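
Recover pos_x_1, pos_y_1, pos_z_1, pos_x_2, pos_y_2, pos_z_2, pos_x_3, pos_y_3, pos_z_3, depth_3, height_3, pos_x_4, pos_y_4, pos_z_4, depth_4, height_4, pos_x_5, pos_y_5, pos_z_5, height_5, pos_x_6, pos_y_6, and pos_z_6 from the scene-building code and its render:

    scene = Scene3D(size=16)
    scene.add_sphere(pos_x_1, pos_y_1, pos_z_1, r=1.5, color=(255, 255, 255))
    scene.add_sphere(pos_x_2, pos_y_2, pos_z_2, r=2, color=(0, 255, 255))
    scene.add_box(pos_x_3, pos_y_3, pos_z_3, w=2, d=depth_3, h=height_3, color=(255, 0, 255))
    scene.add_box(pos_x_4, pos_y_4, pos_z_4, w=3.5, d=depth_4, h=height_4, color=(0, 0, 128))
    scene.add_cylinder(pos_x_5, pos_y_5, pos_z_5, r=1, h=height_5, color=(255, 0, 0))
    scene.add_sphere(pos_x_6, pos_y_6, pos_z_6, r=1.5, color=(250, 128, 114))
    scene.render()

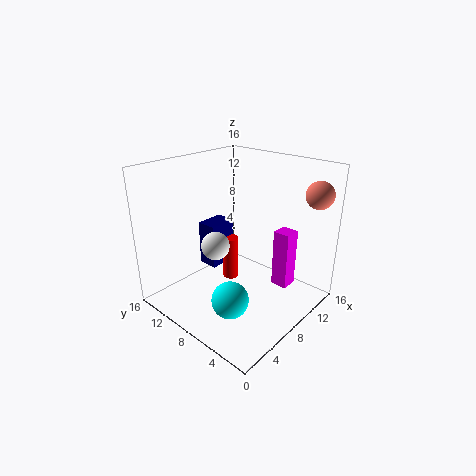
pos_x_1 = 5
pos_y_1 = 8.5
pos_z_1 = 8
pos_x_2 = 4.5
pos_y_2 = 6
pos_z_2 = 2.5
pos_x_3 = 12
pos_y_3 = 4
pos_z_3 = 1
depth_3 = 2
height_3 = 7
pos_x_4 = 8
pos_y_4 = 12
pos_z_4 = 2.5
depth_4 = 2.5
height_4 = 5.5
pos_x_5 = 10.5
pos_y_5 = 11.5
pos_z_5 = 0.5
height_5 = 5.5
pos_x_6 = 13.5
pos_y_6 = 1.5
pos_z_6 = 13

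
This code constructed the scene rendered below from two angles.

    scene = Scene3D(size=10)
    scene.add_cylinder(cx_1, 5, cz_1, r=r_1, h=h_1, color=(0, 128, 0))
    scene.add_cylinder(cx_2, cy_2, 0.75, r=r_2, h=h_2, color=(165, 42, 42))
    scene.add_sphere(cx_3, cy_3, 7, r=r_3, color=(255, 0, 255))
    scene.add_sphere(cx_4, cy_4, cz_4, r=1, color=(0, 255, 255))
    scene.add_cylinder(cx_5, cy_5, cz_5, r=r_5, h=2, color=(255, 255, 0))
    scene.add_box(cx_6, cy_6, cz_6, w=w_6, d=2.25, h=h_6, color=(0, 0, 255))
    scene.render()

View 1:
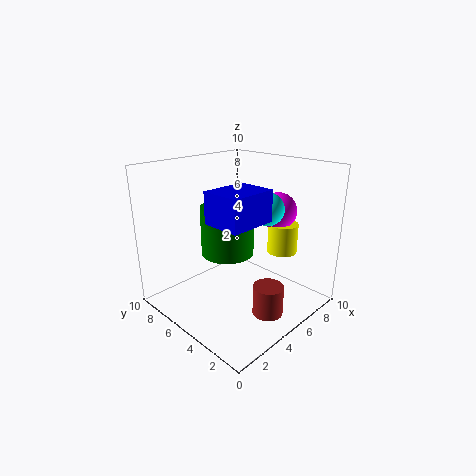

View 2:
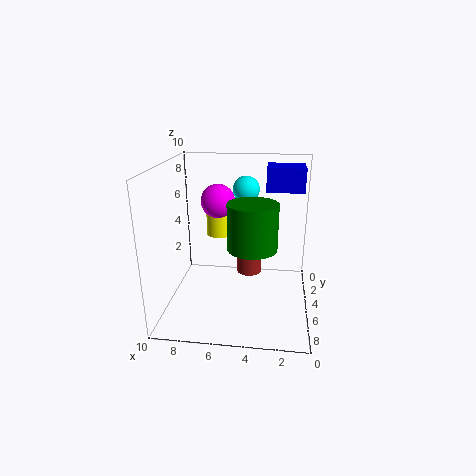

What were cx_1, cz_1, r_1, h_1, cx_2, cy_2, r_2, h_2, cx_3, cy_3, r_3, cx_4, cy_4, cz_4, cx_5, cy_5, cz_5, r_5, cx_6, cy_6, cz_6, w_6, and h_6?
cx_1 = 4
cz_1 = 4.25
r_1 = 1.75
h_1 = 3.25
cx_2 = 4.5
cy_2 = 1.75
r_2 = 1
h_2 = 2
cx_3 = 6.75
cy_3 = 3
r_3 = 1.25
cx_4 = 4.75
cy_4 = 2.25
cz_4 = 7.75
cx_5 = 6.75
cy_5 = 2.5
cz_5 = 4.25
r_5 = 1
cx_6 = 0.5
cy_6 = 0.75
cz_6 = 7.75
w_6 = 2.75
h_6 = 1.75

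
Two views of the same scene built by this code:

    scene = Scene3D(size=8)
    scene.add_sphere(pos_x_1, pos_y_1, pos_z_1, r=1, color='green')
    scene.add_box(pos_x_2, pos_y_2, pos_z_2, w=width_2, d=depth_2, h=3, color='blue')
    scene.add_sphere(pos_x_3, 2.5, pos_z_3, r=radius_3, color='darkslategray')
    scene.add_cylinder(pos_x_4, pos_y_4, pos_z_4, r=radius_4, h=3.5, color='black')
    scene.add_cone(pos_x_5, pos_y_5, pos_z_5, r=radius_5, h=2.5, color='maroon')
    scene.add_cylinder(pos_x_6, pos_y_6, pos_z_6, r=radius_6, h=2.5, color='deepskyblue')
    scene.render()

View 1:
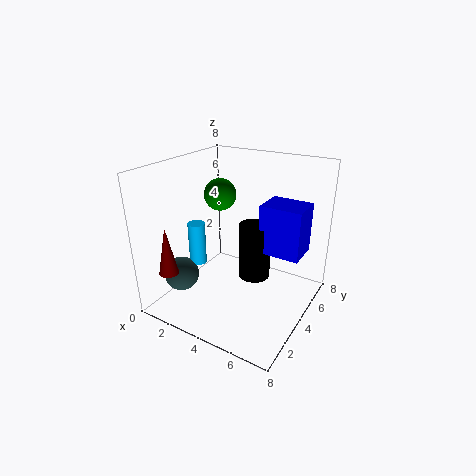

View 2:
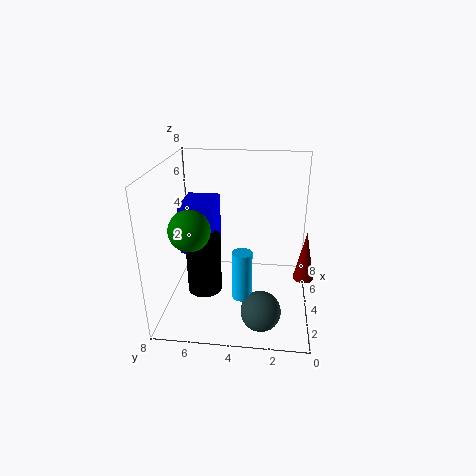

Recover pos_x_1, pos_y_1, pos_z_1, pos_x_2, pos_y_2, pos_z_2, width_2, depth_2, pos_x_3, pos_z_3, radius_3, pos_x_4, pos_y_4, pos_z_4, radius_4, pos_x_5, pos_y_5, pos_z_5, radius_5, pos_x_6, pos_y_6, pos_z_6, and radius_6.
pos_x_1 = 1.5, pos_y_1 = 6, pos_z_1 = 5.5, pos_x_2 = 4.5, pos_y_2 = 5.5, pos_z_2 = 2.5, width_2 = 2.5, depth_2 = 2, pos_x_3 = 1, pos_z_3 = 1.5, radius_3 = 1, pos_x_4 = 4, pos_y_4 = 6, pos_z_4 = 0.5, radius_4 = 1, pos_x_5 = 2, pos_y_5 = 0.5, pos_z_5 = 3, radius_5 = 0.5, pos_x_6 = 1.5, pos_y_6 = 3.5, pos_z_6 = 2, radius_6 = 0.5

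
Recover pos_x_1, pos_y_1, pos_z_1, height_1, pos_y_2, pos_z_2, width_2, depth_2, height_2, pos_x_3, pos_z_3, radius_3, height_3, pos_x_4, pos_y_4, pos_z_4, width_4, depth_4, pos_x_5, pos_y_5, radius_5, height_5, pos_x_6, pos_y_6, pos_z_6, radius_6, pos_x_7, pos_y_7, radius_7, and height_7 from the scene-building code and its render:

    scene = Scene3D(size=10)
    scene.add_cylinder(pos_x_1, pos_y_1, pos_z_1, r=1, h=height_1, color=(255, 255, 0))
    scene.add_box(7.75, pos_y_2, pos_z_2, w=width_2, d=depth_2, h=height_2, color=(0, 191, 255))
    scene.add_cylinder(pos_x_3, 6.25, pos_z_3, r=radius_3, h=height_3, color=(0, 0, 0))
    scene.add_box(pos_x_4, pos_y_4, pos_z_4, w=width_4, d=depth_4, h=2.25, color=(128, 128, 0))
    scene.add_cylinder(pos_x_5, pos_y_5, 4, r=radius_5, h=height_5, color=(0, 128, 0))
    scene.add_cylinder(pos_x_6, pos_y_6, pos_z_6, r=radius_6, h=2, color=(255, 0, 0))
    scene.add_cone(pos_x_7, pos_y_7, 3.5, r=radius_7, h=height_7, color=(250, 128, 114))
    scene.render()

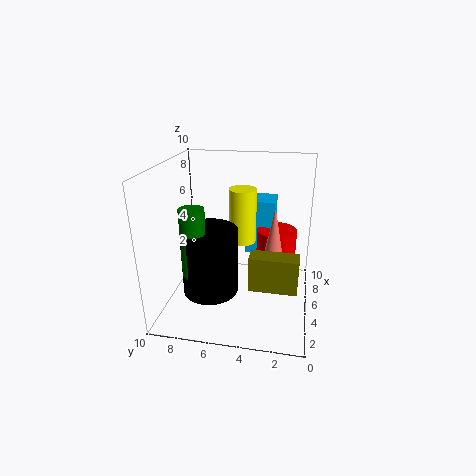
pos_x_1 = 6.75
pos_y_1 = 5
pos_z_1 = 4
height_1 = 4
pos_y_2 = 2.75
pos_z_2 = 2.5
width_2 = 2.25
depth_2 = 2.25
height_2 = 4.25
pos_x_3 = 2.25
pos_z_3 = 2.5
radius_3 = 1.75
height_3 = 4.25
pos_x_4 = 1.75
pos_y_4 = 0.75
pos_z_4 = 3
width_4 = 1.25
depth_4 = 3
pos_x_5 = 1.5
pos_y_5 = 7
radius_5 = 0.75
height_5 = 4.25
pos_x_6 = 7.5
pos_y_6 = 2.5
pos_z_6 = 2.75
radius_6 = 1.5
pos_x_7 = 4.75
pos_y_7 = 2.5
radius_7 = 0.75
height_7 = 4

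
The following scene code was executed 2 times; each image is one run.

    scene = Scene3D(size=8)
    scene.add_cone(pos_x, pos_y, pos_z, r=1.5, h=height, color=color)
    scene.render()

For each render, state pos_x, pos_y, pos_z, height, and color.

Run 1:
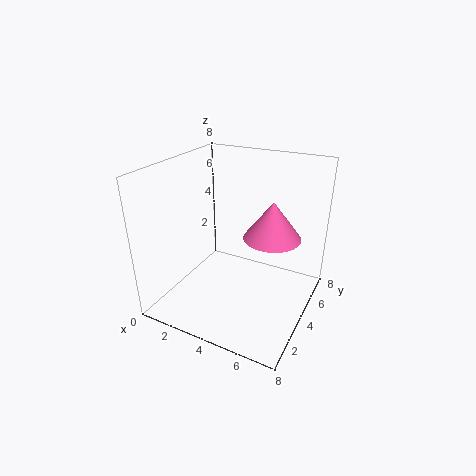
pos_x = 6; pos_y = 4; pos_z = 4.5; height = 2; color = 'hotpink'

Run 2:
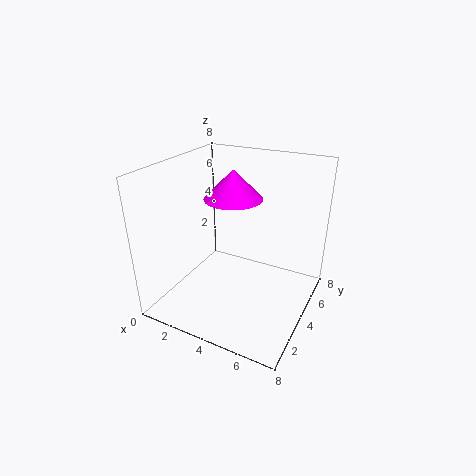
pos_x = 4; pos_y = 3.5; pos_z = 6.5; height = 1.5; color = 'magenta'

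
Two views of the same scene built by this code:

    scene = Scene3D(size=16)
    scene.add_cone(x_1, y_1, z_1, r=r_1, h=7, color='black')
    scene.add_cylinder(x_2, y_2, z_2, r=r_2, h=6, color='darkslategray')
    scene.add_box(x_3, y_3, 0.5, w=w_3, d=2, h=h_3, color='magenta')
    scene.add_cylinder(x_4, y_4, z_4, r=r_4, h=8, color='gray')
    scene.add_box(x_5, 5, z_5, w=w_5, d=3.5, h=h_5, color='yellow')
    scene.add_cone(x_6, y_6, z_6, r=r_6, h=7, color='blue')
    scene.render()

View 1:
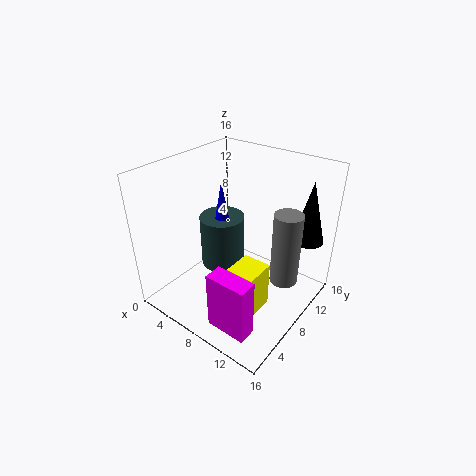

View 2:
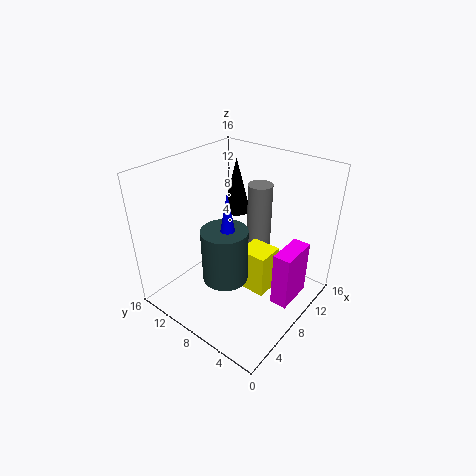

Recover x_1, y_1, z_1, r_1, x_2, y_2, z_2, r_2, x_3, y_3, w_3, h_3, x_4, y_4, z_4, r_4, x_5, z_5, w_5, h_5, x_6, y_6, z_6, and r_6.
x_1 = 14, y_1 = 13, z_1 = 7.5, r_1 = 1.75, x_2 = 5.75, y_2 = 8, z_2 = 4, r_2 = 2.5, x_3 = 8.75, y_3 = 1.75, w_3 = 4.5, h_3 = 6.5, x_4 = 13.5, y_4 = 9, z_4 = 4.25, r_4 = 1.5, x_5 = 8.75, z_5 = 0.5, w_5 = 3.25, h_5 = 5.25, x_6 = 6, y_6 = 7.75, z_6 = 7.25, r_6 = 1.25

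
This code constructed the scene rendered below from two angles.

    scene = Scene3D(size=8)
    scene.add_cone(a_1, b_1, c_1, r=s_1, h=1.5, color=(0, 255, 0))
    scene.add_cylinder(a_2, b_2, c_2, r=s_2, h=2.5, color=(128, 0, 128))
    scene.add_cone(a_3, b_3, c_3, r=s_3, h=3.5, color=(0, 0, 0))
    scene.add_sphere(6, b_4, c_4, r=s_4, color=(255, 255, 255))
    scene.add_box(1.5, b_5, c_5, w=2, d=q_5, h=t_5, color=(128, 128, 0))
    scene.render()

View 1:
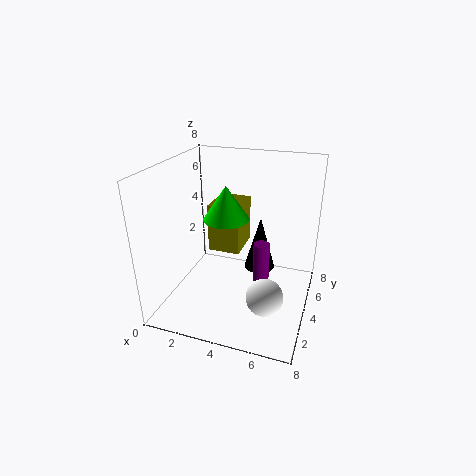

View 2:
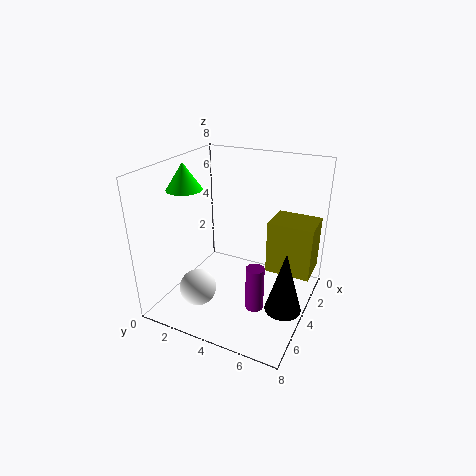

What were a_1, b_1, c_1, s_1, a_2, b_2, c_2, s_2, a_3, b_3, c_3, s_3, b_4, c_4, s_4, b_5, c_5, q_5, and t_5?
a_1 = 4.5
b_1 = 1
c_1 = 6.5
s_1 = 1
a_2 = 5
b_2 = 5.5
c_2 = 0.5
s_2 = 0.5
a_3 = 4.5
b_3 = 7
c_3 = 0.5
s_3 = 1
b_4 = 2.5
c_4 = 1.5
s_4 = 1
b_5 = 5.5
c_5 = 2
q_5 = 2.5
t_5 = 3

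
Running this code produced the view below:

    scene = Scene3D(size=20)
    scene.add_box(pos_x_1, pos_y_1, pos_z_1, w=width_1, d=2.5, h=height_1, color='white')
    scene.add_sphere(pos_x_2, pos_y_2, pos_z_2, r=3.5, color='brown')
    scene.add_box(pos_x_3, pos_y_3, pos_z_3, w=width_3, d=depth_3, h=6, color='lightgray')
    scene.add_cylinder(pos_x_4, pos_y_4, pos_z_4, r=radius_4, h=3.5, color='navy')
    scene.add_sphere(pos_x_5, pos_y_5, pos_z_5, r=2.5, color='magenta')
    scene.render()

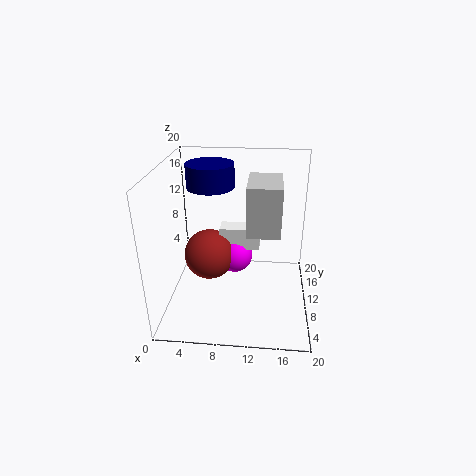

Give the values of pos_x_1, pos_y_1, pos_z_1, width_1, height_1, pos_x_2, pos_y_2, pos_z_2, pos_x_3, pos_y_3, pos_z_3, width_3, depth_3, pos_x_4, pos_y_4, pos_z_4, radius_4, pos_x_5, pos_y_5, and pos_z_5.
pos_x_1 = 7.5, pos_y_1 = 9.5, pos_z_1 = 8.5, width_1 = 5.5, height_1 = 3, pos_x_2 = 6, pos_y_2 = 9.5, pos_z_2 = 7.5, pos_x_3 = 11.5, pos_y_3 = 3.5, pos_z_3 = 13.5, width_3 = 4, depth_3 = 6, pos_x_4 = 5.5, pos_y_4 = 15, pos_z_4 = 15.5, radius_4 = 3.5, pos_x_5 = 9.5, pos_y_5 = 10.5, pos_z_5 = 7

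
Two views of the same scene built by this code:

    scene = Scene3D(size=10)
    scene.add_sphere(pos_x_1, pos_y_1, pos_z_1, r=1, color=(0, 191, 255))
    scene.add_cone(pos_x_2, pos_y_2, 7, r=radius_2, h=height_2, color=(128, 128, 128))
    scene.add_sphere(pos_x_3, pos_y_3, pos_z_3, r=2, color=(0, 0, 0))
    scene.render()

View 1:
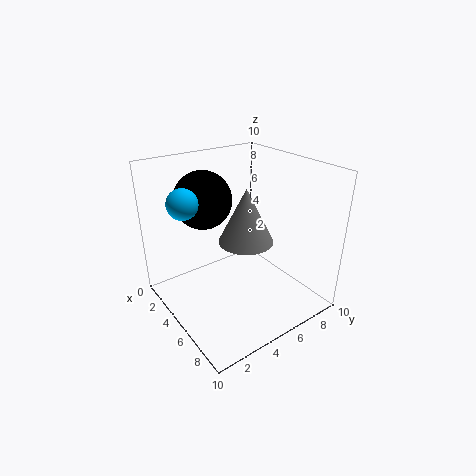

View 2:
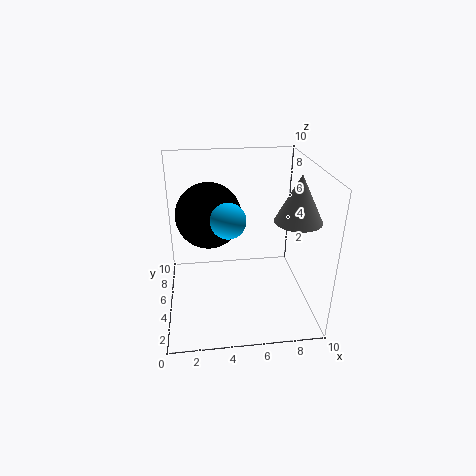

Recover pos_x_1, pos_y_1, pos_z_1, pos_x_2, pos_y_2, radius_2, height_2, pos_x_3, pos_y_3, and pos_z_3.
pos_x_1 = 4; pos_y_1 = 1.5; pos_z_1 = 8; pos_x_2 = 8.5; pos_y_2 = 3; radius_2 = 1.5; height_2 = 3; pos_x_3 = 3; pos_y_3 = 3.5; pos_z_3 = 7.5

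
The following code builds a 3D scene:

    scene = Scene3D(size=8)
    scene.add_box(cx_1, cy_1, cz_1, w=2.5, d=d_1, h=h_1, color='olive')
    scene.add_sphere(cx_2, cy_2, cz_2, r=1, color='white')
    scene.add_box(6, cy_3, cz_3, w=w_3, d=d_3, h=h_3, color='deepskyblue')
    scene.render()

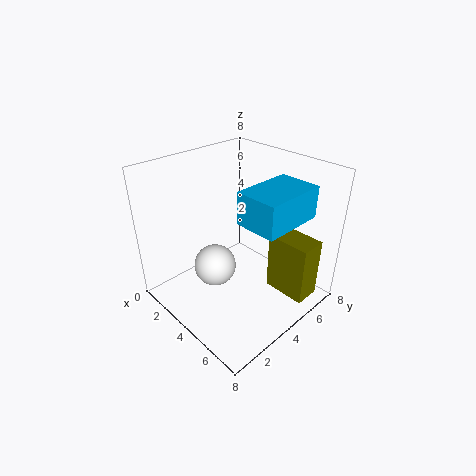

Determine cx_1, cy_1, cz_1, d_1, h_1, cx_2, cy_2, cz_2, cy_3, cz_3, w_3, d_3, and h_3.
cx_1 = 5, cy_1 = 5.5, cz_1 = 0.5, d_1 = 1.5, h_1 = 3.5, cx_2 = 5, cy_2 = 1.5, cz_2 = 4, cy_3 = 2, cz_3 = 6.5, w_3 = 2, d_3 = 3, h_3 = 1.5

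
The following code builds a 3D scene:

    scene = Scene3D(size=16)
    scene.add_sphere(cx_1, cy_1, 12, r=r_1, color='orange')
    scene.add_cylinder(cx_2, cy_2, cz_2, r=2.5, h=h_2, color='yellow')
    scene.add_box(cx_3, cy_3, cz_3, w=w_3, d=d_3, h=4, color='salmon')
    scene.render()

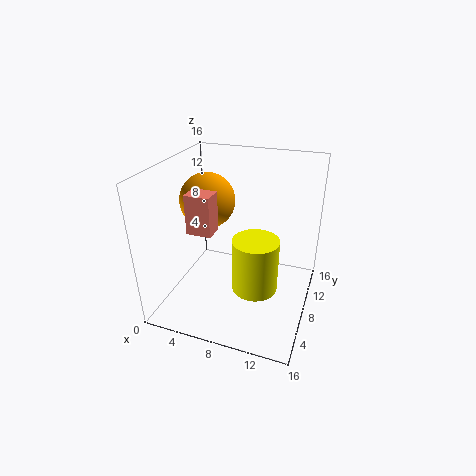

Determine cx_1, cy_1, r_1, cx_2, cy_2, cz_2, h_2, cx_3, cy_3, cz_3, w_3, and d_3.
cx_1 = 4.5
cy_1 = 8
r_1 = 3
cx_2 = 10.5
cy_2 = 6.5
cz_2 = 3
h_2 = 6
cx_3 = 4.5
cy_3 = 3
cz_3 = 10.5
w_3 = 2.5
d_3 = 2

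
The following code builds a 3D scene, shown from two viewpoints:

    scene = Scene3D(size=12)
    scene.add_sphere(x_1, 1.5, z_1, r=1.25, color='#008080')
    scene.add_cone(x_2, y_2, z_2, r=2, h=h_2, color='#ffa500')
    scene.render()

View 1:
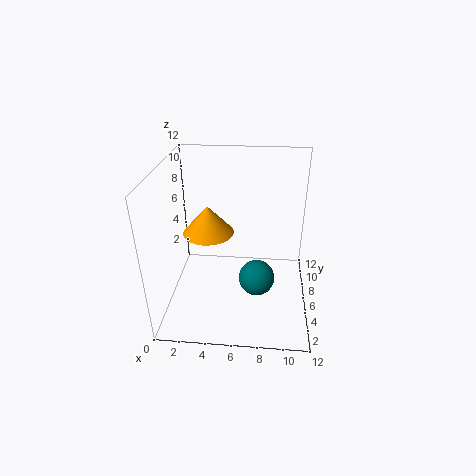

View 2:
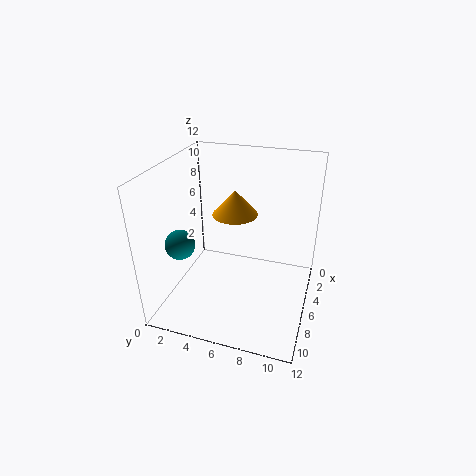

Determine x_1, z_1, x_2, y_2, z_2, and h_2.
x_1 = 7.75
z_1 = 5.5
x_2 = 3.75
y_2 = 5
z_2 = 7
h_2 = 2.25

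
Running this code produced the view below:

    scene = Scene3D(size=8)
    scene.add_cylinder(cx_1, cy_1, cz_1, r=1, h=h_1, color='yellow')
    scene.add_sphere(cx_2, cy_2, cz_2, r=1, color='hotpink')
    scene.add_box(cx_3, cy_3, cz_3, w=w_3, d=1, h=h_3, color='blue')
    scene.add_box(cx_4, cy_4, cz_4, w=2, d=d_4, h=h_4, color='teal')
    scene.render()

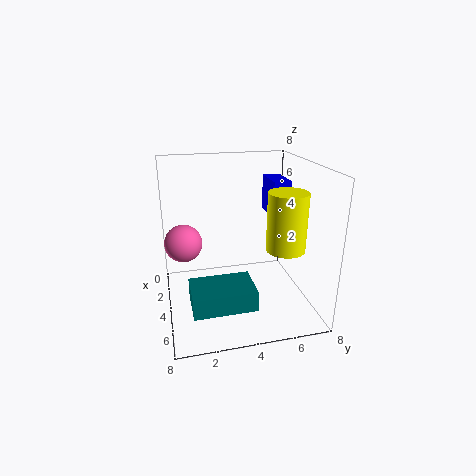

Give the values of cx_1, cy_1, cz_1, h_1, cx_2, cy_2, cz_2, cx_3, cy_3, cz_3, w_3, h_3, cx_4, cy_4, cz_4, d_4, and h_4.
cx_1 = 6; cy_1 = 6; cz_1 = 4; h_1 = 3; cx_2 = 4; cy_2 = 1; cz_2 = 4; cx_3 = 2; cy_3 = 6; cz_3 = 5; w_3 = 2; h_3 = 2; cx_4 = 6; cy_4 = 1; cz_4 = 2; d_4 = 3; h_4 = 1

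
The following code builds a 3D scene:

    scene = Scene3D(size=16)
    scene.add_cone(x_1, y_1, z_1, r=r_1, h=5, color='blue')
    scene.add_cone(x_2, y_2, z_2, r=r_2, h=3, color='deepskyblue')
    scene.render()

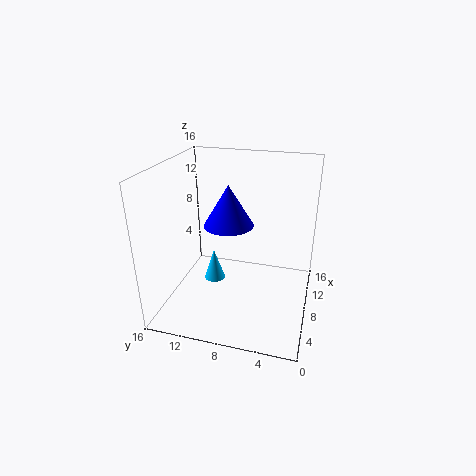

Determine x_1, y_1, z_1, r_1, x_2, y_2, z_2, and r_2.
x_1 = 11
y_1 = 10
z_1 = 8
r_1 = 3
x_2 = 3
y_2 = 9
z_2 = 6
r_2 = 1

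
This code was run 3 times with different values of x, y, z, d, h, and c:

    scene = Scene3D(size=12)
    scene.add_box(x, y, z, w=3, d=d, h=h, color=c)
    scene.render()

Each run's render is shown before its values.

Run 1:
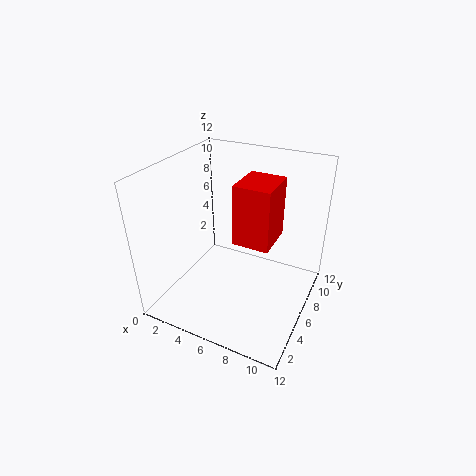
x = 6, y = 5, z = 6, d = 3.5, h = 5, c = 'red'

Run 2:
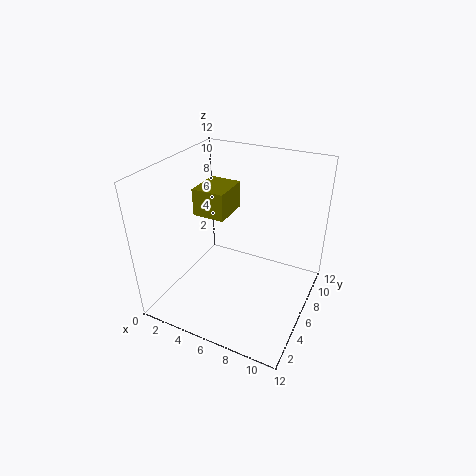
x = 1, y = 7, z = 6.5, d = 3.5, h = 2.5, c = 'olive'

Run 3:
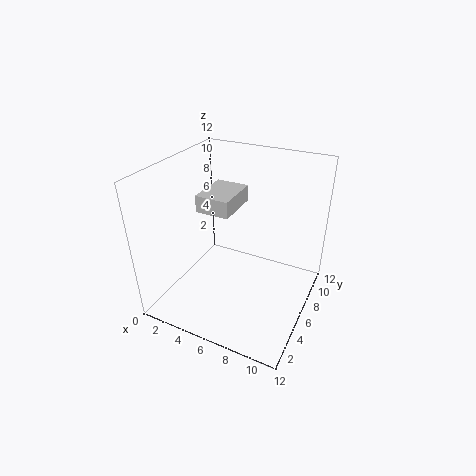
x = 2, y = 6, z = 7.5, d = 4, h = 1.5, c = 'lightgray'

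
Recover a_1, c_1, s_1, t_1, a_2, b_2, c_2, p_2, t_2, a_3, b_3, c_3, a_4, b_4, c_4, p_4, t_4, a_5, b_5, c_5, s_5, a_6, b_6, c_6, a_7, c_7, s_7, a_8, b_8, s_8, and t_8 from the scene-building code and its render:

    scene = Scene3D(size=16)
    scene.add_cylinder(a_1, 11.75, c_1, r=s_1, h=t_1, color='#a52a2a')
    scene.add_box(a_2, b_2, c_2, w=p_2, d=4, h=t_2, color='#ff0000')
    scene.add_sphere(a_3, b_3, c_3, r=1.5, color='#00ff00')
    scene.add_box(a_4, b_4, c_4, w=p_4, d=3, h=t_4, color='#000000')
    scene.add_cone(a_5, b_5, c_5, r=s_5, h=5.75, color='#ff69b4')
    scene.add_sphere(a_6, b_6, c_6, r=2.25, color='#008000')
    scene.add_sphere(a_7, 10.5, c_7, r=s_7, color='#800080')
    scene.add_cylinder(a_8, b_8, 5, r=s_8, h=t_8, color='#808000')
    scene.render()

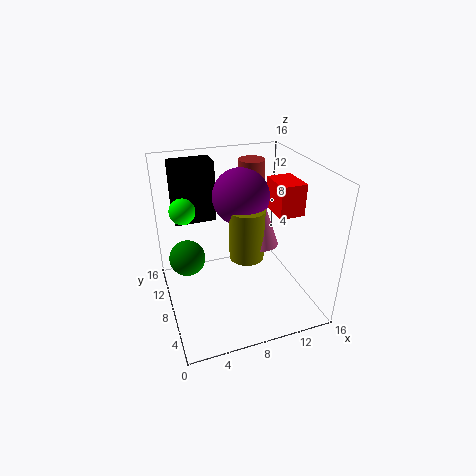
a_1 = 11
c_1 = 12.5
s_1 = 1.5
t_1 = 3
a_2 = 12.75
b_2 = 7.25
c_2 = 9.75
p_2 = 3
t_2 = 3.75
a_3 = 2.75
b_3 = 12
c_3 = 10.25
a_4 = 2
b_4 = 13
c_4 = 8
p_4 = 5
t_4 = 7.25
a_5 = 11
b_5 = 8.5
c_5 = 6.5
s_5 = 2
a_6 = 3
b_6 = 13
c_6 = 3.25
a_7 = 9.25
c_7 = 11.75
s_7 = 3.25
a_8 = 9.25
b_8 = 8.5
s_8 = 2
t_8 = 6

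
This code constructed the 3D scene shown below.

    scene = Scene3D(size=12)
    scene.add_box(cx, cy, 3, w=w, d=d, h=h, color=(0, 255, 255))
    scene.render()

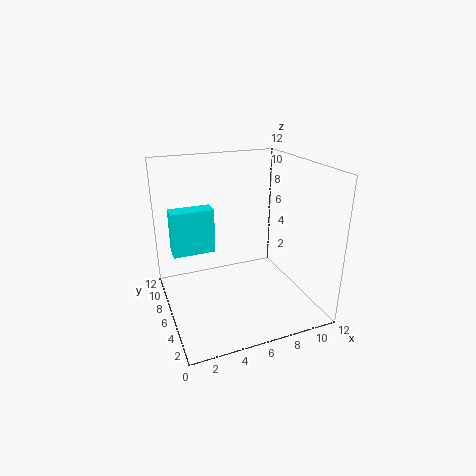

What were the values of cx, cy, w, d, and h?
cx = 1.25, cy = 10, w = 4, d = 1.75, h = 4.25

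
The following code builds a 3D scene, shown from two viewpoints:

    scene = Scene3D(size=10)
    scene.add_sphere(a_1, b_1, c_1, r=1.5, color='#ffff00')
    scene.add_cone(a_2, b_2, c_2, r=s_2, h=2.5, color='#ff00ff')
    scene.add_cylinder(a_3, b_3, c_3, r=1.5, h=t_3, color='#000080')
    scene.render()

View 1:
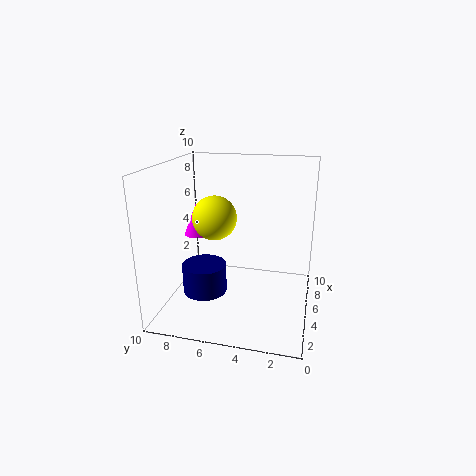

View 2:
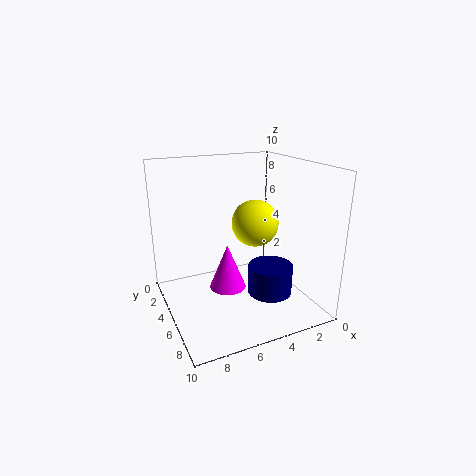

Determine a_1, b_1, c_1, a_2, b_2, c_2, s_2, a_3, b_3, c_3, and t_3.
a_1 = 4.5, b_1 = 6.5, c_1 = 6.5, a_2 = 7.5, b_2 = 9, c_2 = 4, s_2 = 1, a_3 = 3.5, b_3 = 7, c_3 = 1.5, t_3 = 2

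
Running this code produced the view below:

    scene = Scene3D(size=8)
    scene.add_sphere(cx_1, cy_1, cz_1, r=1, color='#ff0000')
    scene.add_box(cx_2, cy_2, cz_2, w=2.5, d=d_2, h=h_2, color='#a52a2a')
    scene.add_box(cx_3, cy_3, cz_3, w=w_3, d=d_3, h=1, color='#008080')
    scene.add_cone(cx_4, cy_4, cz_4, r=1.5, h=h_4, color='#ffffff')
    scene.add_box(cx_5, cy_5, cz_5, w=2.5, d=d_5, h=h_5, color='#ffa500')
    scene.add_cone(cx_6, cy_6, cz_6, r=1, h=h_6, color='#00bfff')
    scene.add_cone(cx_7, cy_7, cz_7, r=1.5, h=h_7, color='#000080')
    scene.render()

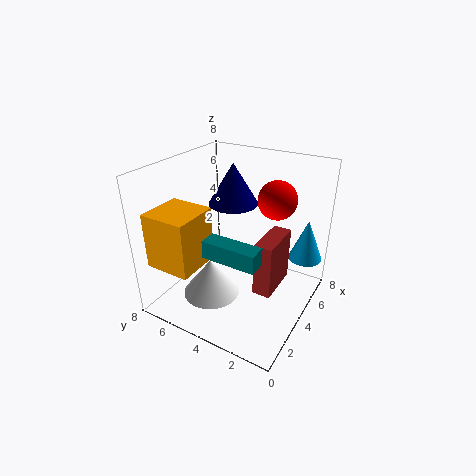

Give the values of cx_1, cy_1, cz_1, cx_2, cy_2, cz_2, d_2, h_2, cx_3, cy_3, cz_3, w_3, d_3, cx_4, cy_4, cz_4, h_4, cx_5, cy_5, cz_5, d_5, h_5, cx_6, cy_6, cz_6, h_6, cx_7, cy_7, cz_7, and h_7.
cx_1 = 4.5, cy_1 = 2, cz_1 = 6.5, cx_2 = 3, cy_2 = 1.5, cz_2 = 1.5, d_2 = 1, h_2 = 3, cx_3 = 2, cy_3 = 2, cz_3 = 3.5, w_3 = 1, d_3 = 3, cx_4 = 2, cy_4 = 4.5, cz_4 = 1.5, h_4 = 2, cx_5 = 0.5, cy_5 = 5, cz_5 = 3, d_5 = 2.5, h_5 = 3, cx_6 = 7, cy_6 = 1, cz_6 = 2, h_6 = 2.5, cx_7 = 6, cy_7 = 5.5, cz_7 = 5, h_7 = 2.5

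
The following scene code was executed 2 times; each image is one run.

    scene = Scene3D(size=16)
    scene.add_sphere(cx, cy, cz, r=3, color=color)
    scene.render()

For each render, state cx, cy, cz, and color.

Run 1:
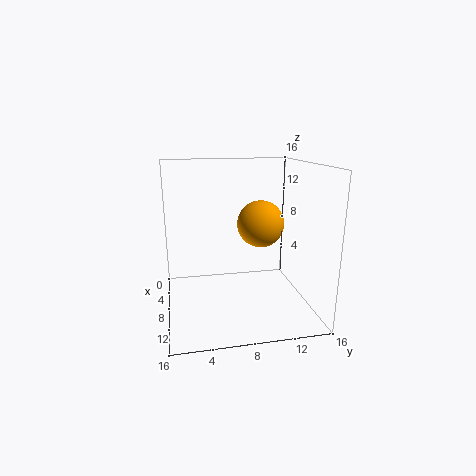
cx = 3, cy = 12, cz = 8, color = 'orange'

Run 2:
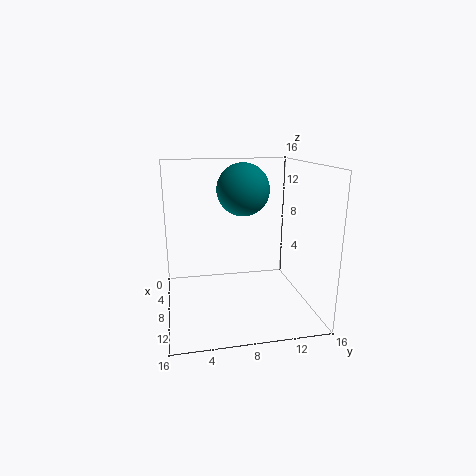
cx = 6, cy = 9, cz = 13, color = 'teal'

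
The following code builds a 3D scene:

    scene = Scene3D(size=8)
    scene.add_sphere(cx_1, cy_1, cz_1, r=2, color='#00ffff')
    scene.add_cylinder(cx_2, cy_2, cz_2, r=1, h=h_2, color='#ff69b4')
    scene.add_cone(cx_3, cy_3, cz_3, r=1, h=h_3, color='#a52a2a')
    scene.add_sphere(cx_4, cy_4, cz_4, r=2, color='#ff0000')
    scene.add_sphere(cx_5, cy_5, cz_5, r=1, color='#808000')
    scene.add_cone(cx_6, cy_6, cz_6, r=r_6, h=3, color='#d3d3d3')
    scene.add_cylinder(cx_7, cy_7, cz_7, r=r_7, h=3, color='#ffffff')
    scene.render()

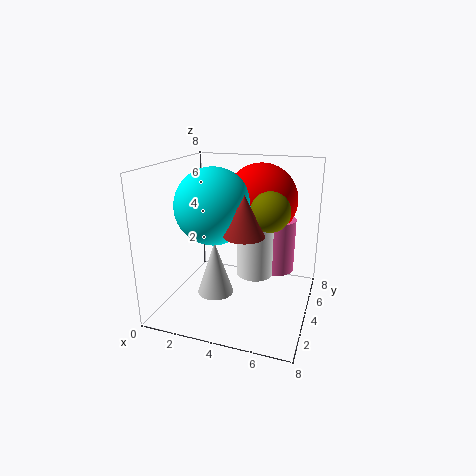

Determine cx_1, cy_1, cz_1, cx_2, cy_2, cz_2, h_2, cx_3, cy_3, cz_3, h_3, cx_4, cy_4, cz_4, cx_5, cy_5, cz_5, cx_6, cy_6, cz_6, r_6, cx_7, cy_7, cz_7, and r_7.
cx_1 = 3
cy_1 = 3
cz_1 = 6
cx_2 = 6
cy_2 = 5
cz_2 = 2
h_2 = 3
cx_3 = 5
cy_3 = 2
cz_3 = 5
h_3 = 2
cx_4 = 5
cy_4 = 5
cz_4 = 6
cx_5 = 6
cy_5 = 3
cz_5 = 6
cx_6 = 3
cy_6 = 3
cz_6 = 1
r_6 = 1
cx_7 = 5
cy_7 = 4
cz_7 = 2
r_7 = 1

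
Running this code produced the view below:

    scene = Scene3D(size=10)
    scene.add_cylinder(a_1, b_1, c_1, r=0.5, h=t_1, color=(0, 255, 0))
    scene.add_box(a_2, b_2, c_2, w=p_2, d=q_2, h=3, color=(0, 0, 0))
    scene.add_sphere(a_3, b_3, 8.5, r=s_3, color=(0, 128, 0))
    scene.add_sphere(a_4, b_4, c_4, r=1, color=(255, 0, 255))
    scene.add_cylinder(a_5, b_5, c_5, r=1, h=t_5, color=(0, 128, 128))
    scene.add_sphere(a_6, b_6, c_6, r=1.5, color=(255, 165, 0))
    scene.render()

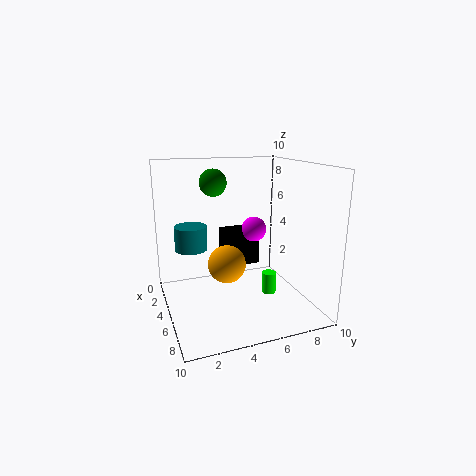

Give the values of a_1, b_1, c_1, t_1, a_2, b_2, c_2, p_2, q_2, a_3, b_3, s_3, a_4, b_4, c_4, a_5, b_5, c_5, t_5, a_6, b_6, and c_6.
a_1 = 6, b_1 = 7, c_1 = 1, t_1 = 1.5, a_2 = 0.5, b_2 = 5, c_2 = 1.5, p_2 = 1.5, q_2 = 3, a_3 = 2.5, b_3 = 4, s_3 = 1, a_4 = 2, b_4 = 7.5, c_4 = 4.5, a_5 = 6, b_5 = 1.5, c_5 = 5, t_5 = 1.5, a_6 = 2.5, b_6 = 5, c_6 = 2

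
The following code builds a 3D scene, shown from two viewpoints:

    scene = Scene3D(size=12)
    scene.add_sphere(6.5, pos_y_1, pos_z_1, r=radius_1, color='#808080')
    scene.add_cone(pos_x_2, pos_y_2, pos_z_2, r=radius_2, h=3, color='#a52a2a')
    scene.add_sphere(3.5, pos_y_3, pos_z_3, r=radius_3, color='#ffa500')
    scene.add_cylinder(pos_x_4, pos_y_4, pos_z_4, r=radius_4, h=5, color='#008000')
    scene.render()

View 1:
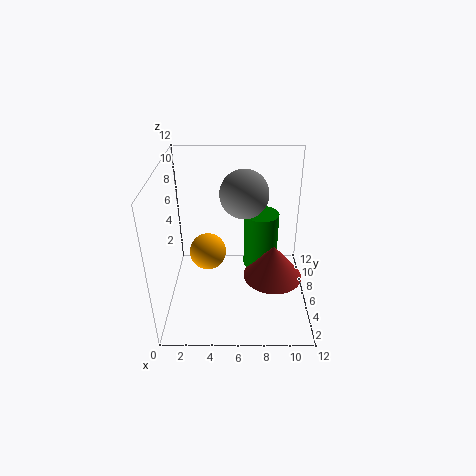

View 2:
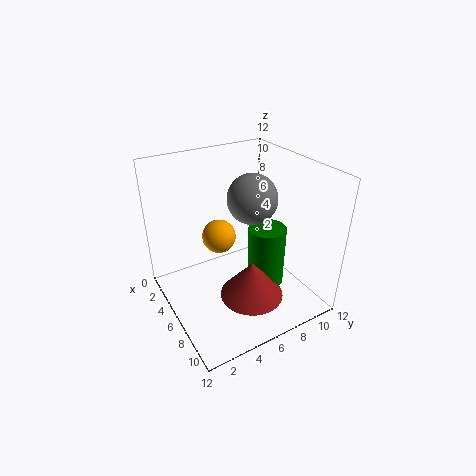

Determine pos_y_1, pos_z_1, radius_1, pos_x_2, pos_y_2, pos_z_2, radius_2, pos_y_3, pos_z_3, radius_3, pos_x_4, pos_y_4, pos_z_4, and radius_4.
pos_y_1 = 7
pos_z_1 = 9.5
radius_1 = 2
pos_x_2 = 9
pos_y_2 = 5.5
pos_z_2 = 2.5
radius_2 = 2.5
pos_y_3 = 5.5
pos_z_3 = 5
radius_3 = 1.5
pos_x_4 = 8
pos_y_4 = 7.5
pos_z_4 = 2.5
radius_4 = 1.5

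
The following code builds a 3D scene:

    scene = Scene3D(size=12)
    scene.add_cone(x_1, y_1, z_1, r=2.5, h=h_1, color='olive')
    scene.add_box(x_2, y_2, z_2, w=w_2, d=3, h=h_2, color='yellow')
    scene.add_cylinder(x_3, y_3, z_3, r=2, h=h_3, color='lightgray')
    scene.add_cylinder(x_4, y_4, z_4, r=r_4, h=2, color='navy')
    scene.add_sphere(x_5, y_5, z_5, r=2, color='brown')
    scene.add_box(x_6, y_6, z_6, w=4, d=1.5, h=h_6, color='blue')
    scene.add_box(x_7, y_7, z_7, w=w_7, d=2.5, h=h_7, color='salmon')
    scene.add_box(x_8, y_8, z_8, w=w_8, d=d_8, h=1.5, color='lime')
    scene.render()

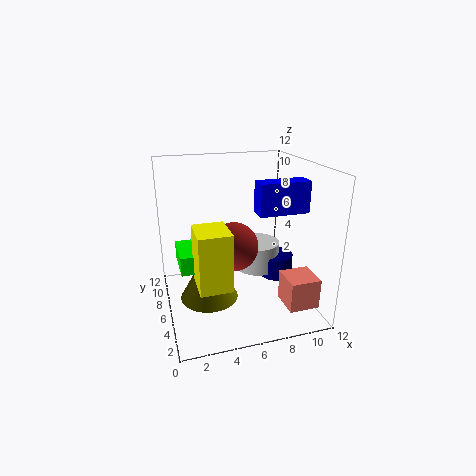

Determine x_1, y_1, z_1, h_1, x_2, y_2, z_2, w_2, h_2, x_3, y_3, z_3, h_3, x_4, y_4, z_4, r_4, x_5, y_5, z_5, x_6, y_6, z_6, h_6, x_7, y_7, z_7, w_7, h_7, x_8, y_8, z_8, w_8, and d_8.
x_1 = 3.5
y_1 = 6.5
z_1 = 0.5
h_1 = 4.5
x_2 = 2
y_2 = 2
z_2 = 3.5
w_2 = 2.5
h_2 = 4.5
x_3 = 8.5
y_3 = 8
z_3 = 2
h_3 = 2.5
x_4 = 10
y_4 = 7
z_4 = 1.5
r_4 = 1.5
x_5 = 5.5
y_5 = 5.5
z_5 = 5.5
x_6 = 7
y_6 = 3.5
z_6 = 8.5
h_6 = 2.5
x_7 = 9
y_7 = 1.5
z_7 = 1
w_7 = 2.5
h_7 = 2.5
x_8 = 1
y_8 = 4.5
z_8 = 4
w_8 = 2
d_8 = 3.5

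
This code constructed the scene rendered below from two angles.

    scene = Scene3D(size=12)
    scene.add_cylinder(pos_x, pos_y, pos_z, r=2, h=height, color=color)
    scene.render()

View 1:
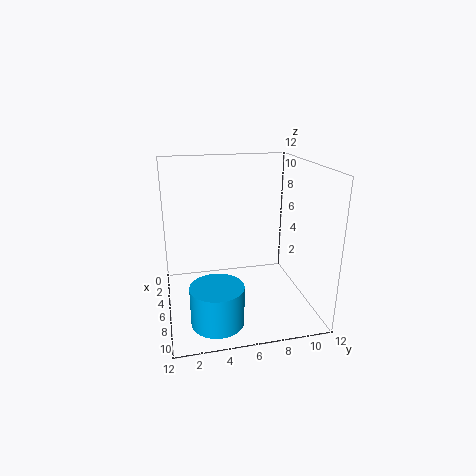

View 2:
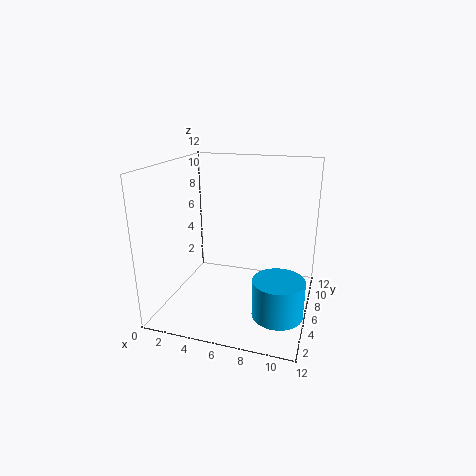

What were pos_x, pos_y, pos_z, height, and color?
pos_x = 10; pos_y = 3.5; pos_z = 1; height = 3; color = 'deepskyblue'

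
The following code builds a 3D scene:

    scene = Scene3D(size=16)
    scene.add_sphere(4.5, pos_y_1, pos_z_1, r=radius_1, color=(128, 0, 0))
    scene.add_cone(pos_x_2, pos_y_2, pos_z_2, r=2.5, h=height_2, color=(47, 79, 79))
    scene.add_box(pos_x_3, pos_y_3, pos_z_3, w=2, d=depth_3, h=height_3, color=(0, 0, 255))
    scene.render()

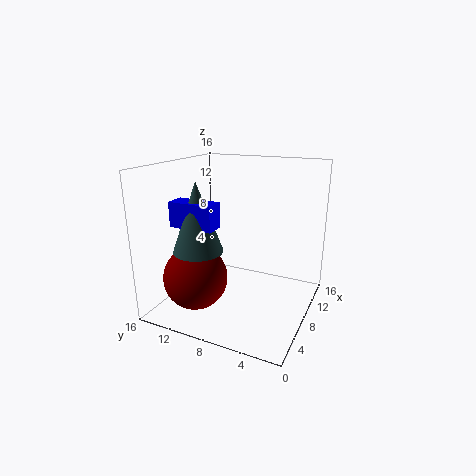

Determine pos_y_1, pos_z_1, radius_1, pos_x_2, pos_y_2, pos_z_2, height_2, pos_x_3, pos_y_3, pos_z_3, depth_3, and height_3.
pos_y_1 = 11.5; pos_z_1 = 4; radius_1 = 3.5; pos_x_2 = 3; pos_y_2 = 10; pos_z_2 = 8; height_2 = 7; pos_x_3 = 2; pos_y_3 = 8; pos_z_3 = 10.5; depth_3 = 4.5; height_3 = 2.5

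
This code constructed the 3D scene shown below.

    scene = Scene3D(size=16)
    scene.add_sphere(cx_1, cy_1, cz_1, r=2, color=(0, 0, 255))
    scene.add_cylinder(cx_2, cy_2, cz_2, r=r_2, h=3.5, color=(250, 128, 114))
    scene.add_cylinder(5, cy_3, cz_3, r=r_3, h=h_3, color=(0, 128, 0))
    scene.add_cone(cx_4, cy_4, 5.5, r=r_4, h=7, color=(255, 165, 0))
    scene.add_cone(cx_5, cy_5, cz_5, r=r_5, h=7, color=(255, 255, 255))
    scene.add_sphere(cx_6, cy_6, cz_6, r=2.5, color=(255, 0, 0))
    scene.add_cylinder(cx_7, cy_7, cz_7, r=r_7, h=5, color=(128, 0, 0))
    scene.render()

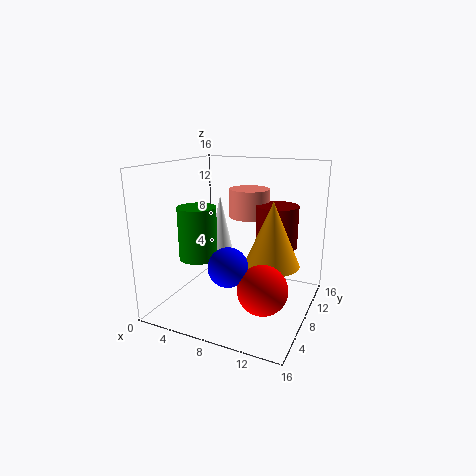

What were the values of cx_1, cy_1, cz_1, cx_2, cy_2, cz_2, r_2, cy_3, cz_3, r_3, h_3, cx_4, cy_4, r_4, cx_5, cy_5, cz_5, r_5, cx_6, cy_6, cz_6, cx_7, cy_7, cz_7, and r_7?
cx_1 = 9, cy_1 = 3.5, cz_1 = 6.5, cx_2 = 7, cy_2 = 13.5, cz_2 = 9, r_2 = 2.5, cy_3 = 4.5, cz_3 = 6.5, r_3 = 2, h_3 = 5.5, cx_4 = 12, cy_4 = 8, r_4 = 3, cx_5 = 4.5, cy_5 = 10.5, cz_5 = 5, r_5 = 1.5, cx_6 = 12.5, cy_6 = 4, cz_6 = 4.5, cx_7 = 11, cy_7 = 12.5, cz_7 = 6, r_7 = 2.5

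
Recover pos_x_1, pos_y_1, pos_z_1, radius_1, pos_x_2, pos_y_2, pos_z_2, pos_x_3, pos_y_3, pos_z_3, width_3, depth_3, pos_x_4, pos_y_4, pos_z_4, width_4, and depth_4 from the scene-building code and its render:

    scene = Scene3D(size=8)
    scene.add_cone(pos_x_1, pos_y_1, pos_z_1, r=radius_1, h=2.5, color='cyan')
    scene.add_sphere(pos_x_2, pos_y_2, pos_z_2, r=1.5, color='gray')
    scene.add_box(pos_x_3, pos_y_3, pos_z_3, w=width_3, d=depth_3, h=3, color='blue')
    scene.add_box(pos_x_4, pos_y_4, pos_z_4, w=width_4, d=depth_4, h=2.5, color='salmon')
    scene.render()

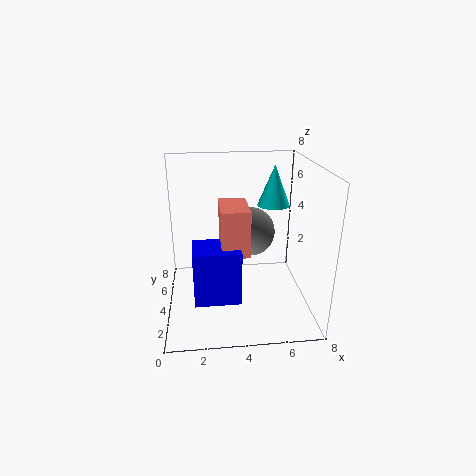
pos_x_1 = 6.5
pos_y_1 = 6.5
pos_z_1 = 5
radius_1 = 1
pos_x_2 = 5
pos_y_2 = 6
pos_z_2 = 3.5
pos_x_3 = 1.5
pos_y_3 = 2
pos_z_3 = 1
width_3 = 2.5
depth_3 = 2
pos_x_4 = 3
pos_y_4 = 2.5
pos_z_4 = 3.5
width_4 = 1.5
depth_4 = 2.5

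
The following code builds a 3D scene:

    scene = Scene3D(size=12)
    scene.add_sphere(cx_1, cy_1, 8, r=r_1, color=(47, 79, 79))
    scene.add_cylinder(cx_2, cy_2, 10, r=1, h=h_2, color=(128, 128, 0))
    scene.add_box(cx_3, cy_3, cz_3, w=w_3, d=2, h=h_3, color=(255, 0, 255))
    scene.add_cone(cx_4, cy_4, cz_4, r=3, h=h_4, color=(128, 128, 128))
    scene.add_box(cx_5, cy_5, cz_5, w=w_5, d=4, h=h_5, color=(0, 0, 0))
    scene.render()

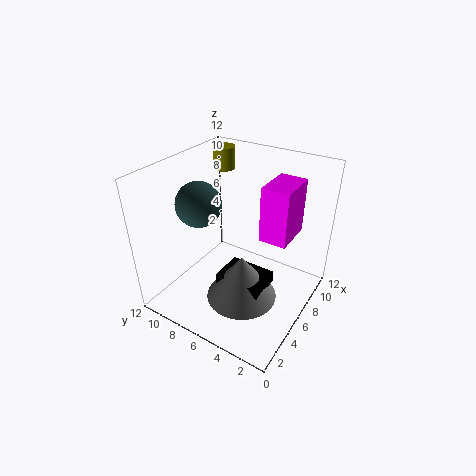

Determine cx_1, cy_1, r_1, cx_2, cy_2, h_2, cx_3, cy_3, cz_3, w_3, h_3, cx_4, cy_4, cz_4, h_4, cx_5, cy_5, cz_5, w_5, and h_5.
cx_1 = 6; cy_1 = 10; r_1 = 2; cx_2 = 10; cy_2 = 10; h_2 = 2; cx_3 = 4; cy_3 = 1; cz_3 = 8; w_3 = 3; h_3 = 4; cx_4 = 5; cy_4 = 5; cz_4 = 1; h_4 = 4; cx_5 = 4; cy_5 = 3; cz_5 = 2; w_5 = 3; h_5 = 1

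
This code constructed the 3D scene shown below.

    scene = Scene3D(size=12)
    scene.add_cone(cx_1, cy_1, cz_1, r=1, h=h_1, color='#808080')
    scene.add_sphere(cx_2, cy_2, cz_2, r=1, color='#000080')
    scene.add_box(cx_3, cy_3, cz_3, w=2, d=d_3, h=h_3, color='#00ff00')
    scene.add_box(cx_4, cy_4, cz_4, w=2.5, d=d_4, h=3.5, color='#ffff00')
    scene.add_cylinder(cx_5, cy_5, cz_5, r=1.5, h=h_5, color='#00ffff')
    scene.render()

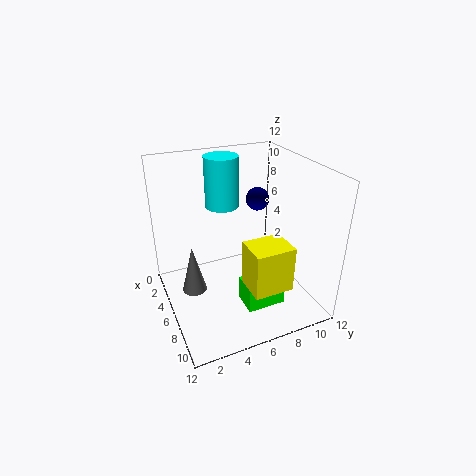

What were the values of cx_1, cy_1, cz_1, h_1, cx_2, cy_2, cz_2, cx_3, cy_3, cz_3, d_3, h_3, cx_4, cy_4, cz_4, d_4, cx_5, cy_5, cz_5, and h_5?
cx_1 = 6, cy_1 = 2, cz_1 = 2, h_1 = 4, cx_2 = 4.5, cy_2 = 8.5, cz_2 = 8.5, cx_3 = 8.5, cy_3 = 5, cz_3 = 2, d_3 = 3, h_3 = 2, cx_4 = 9, cy_4 = 5, cz_4 = 4, d_4 = 3, cx_5 = 2.5, cy_5 = 6, cz_5 = 7.5, h_5 = 4.5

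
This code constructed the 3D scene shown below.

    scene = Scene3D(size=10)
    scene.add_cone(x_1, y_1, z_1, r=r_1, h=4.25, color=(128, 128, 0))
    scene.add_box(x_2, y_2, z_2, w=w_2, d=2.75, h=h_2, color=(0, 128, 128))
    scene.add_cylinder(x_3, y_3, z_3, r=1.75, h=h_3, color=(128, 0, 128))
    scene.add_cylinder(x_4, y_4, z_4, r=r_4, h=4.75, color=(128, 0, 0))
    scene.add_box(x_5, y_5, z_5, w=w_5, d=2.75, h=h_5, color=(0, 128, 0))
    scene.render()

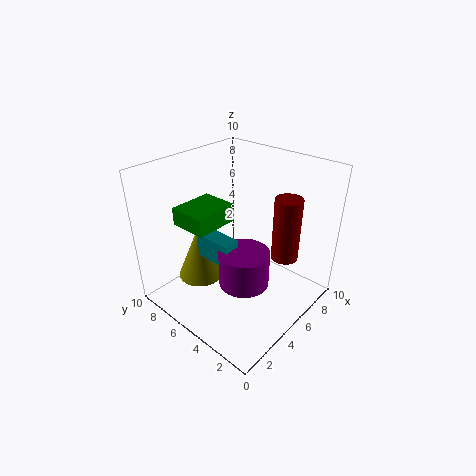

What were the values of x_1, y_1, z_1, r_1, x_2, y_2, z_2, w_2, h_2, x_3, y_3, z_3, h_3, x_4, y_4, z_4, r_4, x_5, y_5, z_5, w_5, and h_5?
x_1 = 4.25
y_1 = 8.25
z_1 = 0.75
r_1 = 1.75
x_2 = 3.5
y_2 = 4.75
z_2 = 3.25
w_2 = 1.25
h_2 = 1.75
x_3 = 4.5
y_3 = 4
z_3 = 2
h_3 = 2.5
x_4 = 8
y_4 = 3
z_4 = 2.75
r_4 = 1
x_5 = 2.5
y_5 = 6
z_5 = 5.75
w_5 = 3.25
h_5 = 1.25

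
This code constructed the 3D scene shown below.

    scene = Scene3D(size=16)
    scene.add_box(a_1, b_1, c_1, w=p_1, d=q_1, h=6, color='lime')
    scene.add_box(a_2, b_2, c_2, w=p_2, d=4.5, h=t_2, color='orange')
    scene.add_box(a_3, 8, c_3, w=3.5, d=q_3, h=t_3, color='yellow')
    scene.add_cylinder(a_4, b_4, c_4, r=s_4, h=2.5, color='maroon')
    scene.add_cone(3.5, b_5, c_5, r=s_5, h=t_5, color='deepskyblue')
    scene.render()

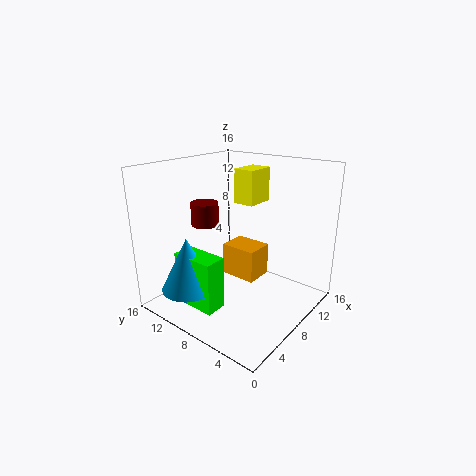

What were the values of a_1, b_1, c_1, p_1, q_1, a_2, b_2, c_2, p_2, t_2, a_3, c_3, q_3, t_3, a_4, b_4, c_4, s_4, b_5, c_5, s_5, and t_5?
a_1 = 3; b_1 = 8; c_1 = 0.5; p_1 = 2.5; q_1 = 5; a_2 = 10; b_2 = 7.5; c_2 = 1.5; p_2 = 3.5; t_2 = 4; a_3 = 10.5; c_3 = 11; q_3 = 2.5; t_3 = 4; a_4 = 6; b_4 = 11; c_4 = 9.5; s_4 = 1.5; b_5 = 11.5; c_5 = 2.5; s_5 = 3; t_5 = 6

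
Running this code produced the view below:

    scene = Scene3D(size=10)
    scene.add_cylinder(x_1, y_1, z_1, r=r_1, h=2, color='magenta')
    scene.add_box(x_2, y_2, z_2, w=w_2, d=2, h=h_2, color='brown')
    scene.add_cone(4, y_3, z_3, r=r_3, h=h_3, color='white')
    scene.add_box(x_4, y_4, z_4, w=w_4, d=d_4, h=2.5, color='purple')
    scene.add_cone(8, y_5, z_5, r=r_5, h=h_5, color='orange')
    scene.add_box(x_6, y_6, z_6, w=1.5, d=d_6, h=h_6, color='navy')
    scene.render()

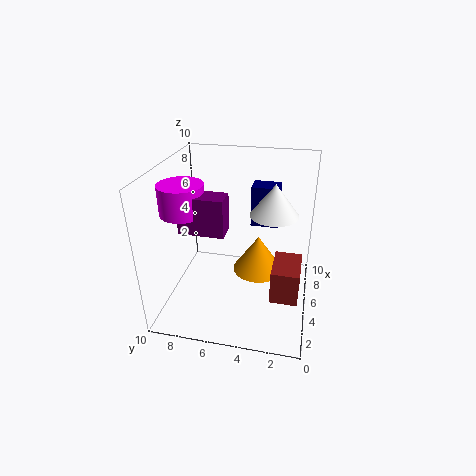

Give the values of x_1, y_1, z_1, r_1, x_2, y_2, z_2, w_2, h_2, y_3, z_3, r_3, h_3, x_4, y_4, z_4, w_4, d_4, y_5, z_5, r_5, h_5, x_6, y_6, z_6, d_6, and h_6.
x_1 = 4, y_1 = 8.5, z_1 = 7, r_1 = 1.5, x_2 = 4, y_2 = 0.5, z_2 = 0.5, w_2 = 3, h_2 = 2.5, y_3 = 2.5, z_3 = 7.5, r_3 = 1.5, h_3 = 2, x_4 = 3, y_4 = 5.5, z_4 = 6, w_4 = 1.5, d_4 = 3, y_5 = 4, z_5 = 0.5, r_5 = 2, h_5 = 3, x_6 = 7, y_6 = 2.5, z_6 = 5, d_6 = 2, h_6 = 3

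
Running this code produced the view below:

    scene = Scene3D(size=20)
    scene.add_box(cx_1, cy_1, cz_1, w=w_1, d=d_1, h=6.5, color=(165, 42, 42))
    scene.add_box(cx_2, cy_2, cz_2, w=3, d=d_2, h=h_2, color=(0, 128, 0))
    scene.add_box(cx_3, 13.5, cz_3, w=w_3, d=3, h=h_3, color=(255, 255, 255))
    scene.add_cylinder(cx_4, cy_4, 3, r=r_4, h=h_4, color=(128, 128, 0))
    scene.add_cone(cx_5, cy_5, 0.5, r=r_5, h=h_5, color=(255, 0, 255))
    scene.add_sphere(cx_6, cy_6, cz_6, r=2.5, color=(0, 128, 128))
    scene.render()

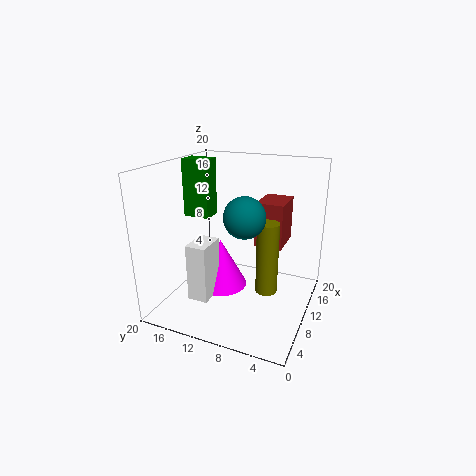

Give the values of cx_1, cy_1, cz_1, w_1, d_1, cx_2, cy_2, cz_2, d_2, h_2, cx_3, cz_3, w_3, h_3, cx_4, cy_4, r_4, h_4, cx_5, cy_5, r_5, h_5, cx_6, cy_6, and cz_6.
cx_1 = 12.5, cy_1 = 4.5, cz_1 = 8, w_1 = 5.5, d_1 = 4, cx_2 = 11.5, cy_2 = 15.5, cz_2 = 11.5, d_2 = 4, h_2 = 8.5, cx_3 = 6.5, cz_3 = 0.5, w_3 = 4.5, h_3 = 8.5, cx_4 = 9.5, cy_4 = 5.5, r_4 = 1.5, h_4 = 10, cx_5 = 12.5, cy_5 = 14, r_5 = 4, h_5 = 7.5, cx_6 = 5, cy_6 = 7, cz_6 = 15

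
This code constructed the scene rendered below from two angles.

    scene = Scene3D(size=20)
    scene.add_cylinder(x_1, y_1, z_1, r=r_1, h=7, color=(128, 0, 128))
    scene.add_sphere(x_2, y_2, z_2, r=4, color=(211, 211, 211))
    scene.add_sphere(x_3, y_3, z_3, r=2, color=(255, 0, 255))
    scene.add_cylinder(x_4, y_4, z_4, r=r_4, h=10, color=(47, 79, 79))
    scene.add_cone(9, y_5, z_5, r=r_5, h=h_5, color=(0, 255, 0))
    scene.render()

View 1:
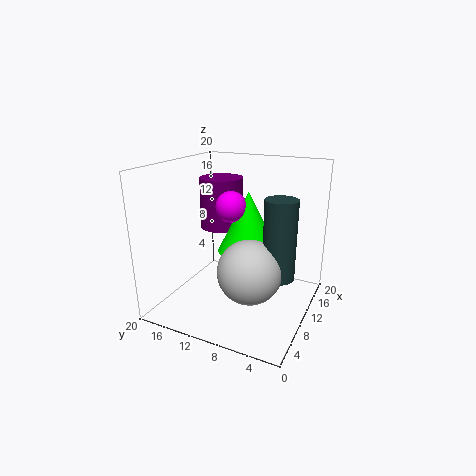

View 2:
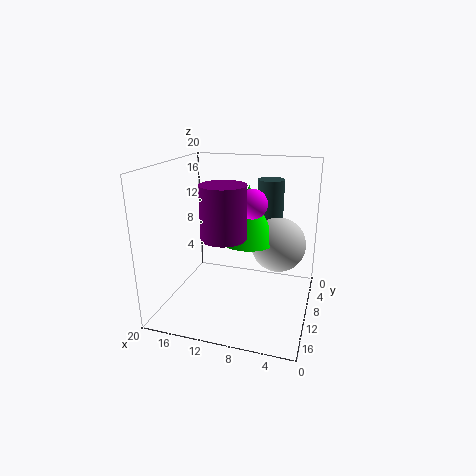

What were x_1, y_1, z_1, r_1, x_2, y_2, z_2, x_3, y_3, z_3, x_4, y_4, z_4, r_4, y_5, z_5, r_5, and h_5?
x_1 = 11, y_1 = 13, z_1 = 11, r_1 = 3, x_2 = 5, y_2 = 6, z_2 = 8, x_3 = 8, y_3 = 10, z_3 = 15, x_4 = 7, y_4 = 3, z_4 = 7, r_4 = 2, y_5 = 8, z_5 = 9, r_5 = 4, h_5 = 8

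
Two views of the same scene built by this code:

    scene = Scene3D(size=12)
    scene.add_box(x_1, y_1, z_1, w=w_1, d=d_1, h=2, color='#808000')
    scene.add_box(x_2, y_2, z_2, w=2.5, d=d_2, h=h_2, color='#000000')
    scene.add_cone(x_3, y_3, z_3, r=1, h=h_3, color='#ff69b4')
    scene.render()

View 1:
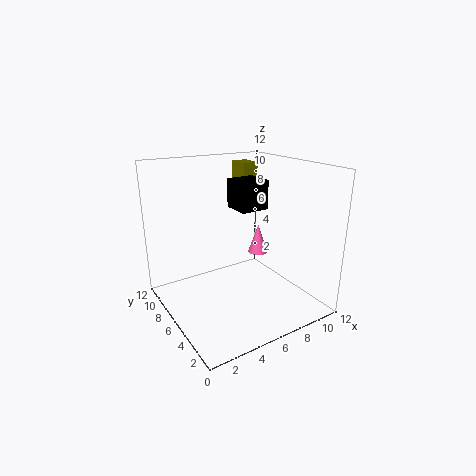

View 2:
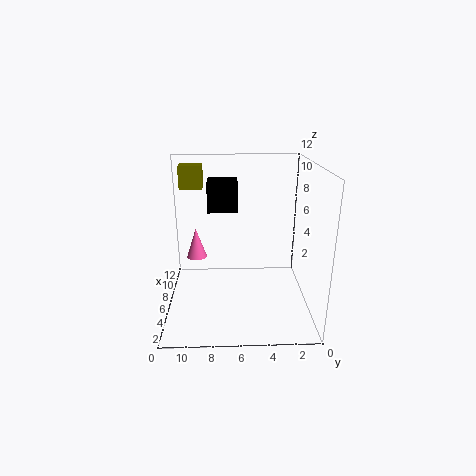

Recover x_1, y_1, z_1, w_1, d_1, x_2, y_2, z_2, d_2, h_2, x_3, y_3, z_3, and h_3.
x_1 = 8.5; y_1 = 9; z_1 = 9.5; w_1 = 1.5; d_1 = 2; x_2 = 6.5; y_2 = 6; z_2 = 8; d_2 = 2.5; h_2 = 2.5; x_3 = 11; y_3 = 10; z_3 = 2; h_3 = 3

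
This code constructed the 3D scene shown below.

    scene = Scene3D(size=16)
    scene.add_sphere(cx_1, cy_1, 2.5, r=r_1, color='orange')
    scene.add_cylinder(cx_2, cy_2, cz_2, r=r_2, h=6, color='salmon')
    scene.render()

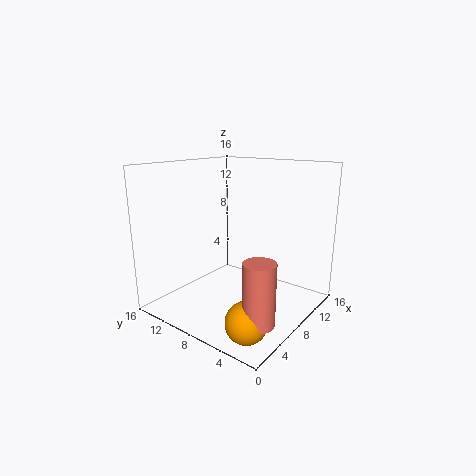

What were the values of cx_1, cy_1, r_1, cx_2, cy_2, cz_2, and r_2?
cx_1 = 2
cy_1 = 2.5
r_1 = 2
cx_2 = 2.5
cy_2 = 1.5
cz_2 = 2.5
r_2 = 1.5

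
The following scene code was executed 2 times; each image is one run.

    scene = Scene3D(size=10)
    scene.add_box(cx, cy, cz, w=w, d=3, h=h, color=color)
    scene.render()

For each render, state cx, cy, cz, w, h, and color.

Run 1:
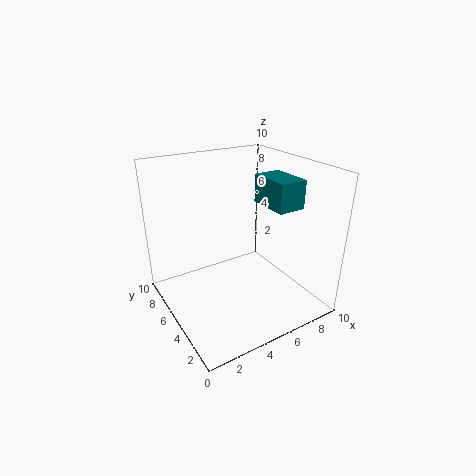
cx = 7, cy = 3, cz = 7, w = 2, h = 2, color = 'teal'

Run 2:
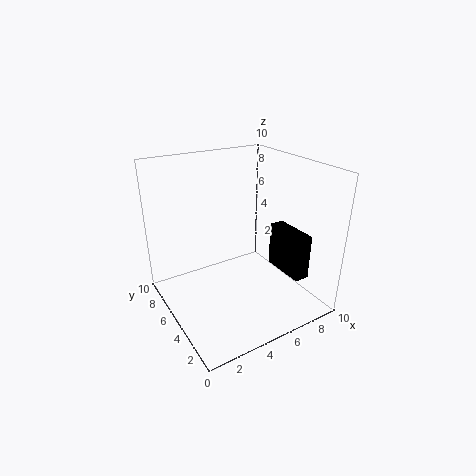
cx = 7, cy = 1, cz = 3, w = 1, h = 3, color = 'black'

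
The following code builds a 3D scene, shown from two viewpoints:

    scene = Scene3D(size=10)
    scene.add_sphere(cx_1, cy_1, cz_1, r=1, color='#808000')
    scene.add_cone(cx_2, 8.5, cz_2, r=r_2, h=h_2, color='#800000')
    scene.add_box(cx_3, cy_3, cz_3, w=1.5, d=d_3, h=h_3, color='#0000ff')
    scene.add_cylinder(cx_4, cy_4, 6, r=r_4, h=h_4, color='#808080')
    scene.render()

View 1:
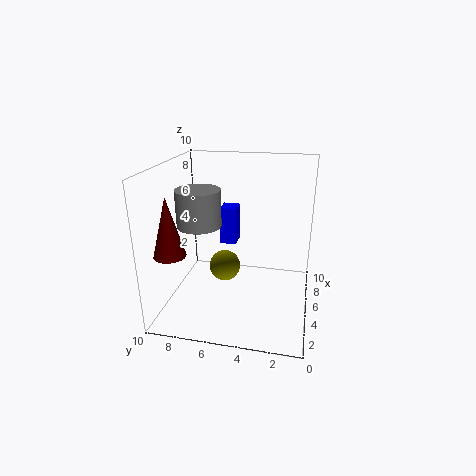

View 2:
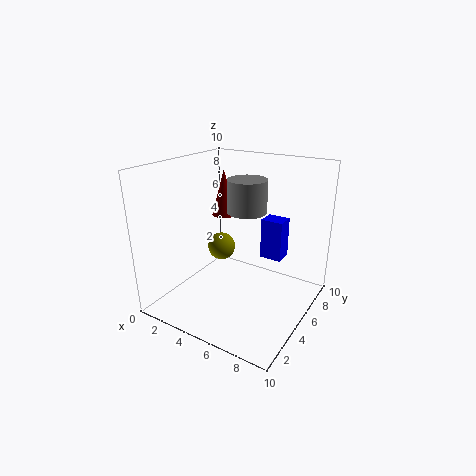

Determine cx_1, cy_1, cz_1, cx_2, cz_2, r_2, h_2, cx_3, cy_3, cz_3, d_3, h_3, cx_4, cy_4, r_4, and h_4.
cx_1 = 3.25; cy_1 = 5.5; cz_1 = 3.75; cx_2 = 1.5; cz_2 = 5; r_2 = 1; h_2 = 3.75; cx_3 = 6.5; cy_3 = 5.5; cz_3 = 3.75; d_3 = 1.25; h_3 = 2.75; cx_4 = 4.25; cy_4 = 7.5; r_4 = 1.5; h_4 = 2.5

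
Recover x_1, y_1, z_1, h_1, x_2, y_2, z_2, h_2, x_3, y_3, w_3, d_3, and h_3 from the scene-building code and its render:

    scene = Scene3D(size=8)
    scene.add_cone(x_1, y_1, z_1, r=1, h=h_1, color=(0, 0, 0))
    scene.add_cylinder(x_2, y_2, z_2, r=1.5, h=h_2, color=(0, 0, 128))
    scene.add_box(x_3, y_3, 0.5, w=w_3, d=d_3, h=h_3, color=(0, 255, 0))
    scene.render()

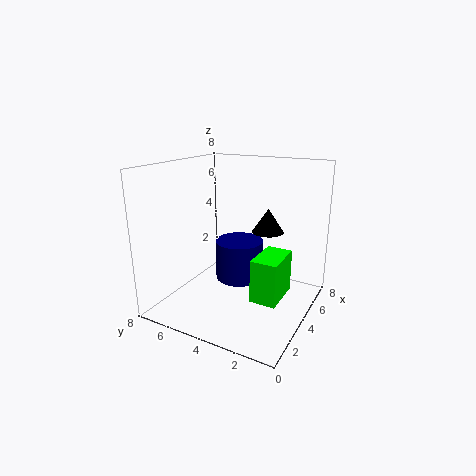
x_1 = 7, y_1 = 3.5, z_1 = 3.5, h_1 = 1.5, x_2 = 6, y_2 = 5, z_2 = 0.5, h_2 = 2.5, x_3 = 3.5, y_3 = 1.5, w_3 = 2.5, d_3 = 1.5, h_3 = 2.5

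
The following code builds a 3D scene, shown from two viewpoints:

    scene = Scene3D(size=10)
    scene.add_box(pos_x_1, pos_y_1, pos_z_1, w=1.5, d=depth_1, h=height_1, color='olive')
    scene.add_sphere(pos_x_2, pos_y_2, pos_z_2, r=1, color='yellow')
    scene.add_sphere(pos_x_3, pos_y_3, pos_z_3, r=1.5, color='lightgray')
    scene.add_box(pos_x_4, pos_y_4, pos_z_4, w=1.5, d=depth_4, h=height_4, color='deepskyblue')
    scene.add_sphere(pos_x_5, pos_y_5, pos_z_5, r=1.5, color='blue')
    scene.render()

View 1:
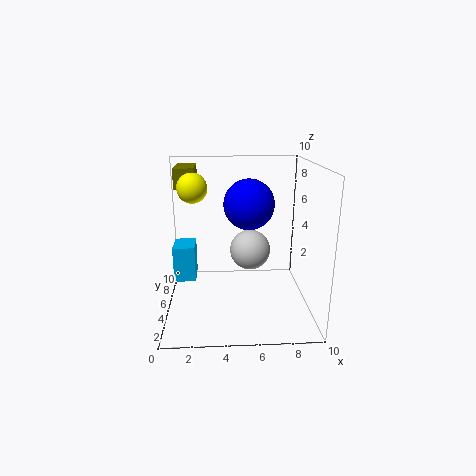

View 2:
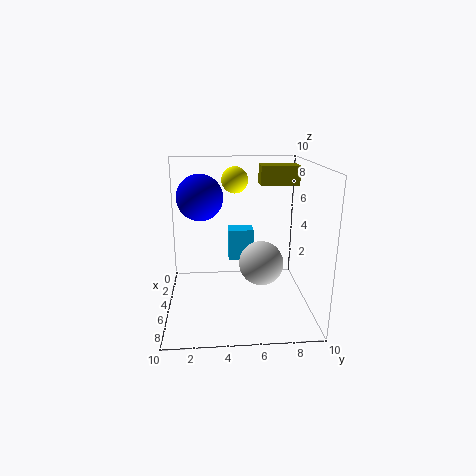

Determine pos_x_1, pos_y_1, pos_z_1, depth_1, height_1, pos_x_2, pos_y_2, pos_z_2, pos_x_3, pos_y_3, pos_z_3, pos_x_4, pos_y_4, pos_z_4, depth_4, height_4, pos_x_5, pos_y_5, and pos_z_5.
pos_x_1 = 0.5; pos_y_1 = 7; pos_z_1 = 8; depth_1 = 3; height_1 = 1.5; pos_x_2 = 2; pos_y_2 = 5; pos_z_2 = 8.5; pos_x_3 = 6; pos_y_3 = 6.5; pos_z_3 = 3.5; pos_x_4 = 0.5; pos_y_4 = 4.5; pos_z_4 = 2; depth_4 = 2; height_4 = 2.5; pos_x_5 = 5.5; pos_y_5 = 2.5; pos_z_5 = 8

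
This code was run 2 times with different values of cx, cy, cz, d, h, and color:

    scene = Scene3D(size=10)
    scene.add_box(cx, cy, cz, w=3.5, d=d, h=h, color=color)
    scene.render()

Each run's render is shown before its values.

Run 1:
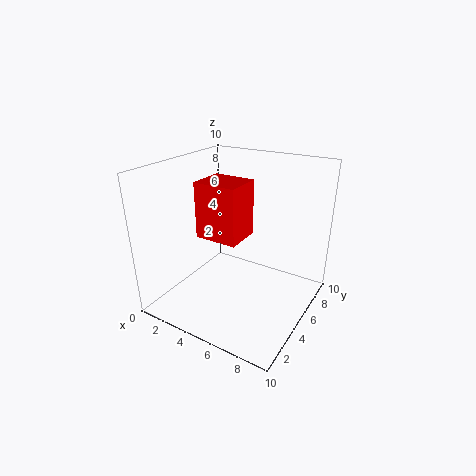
cx = 0.5; cy = 6; cz = 3.5; d = 3; h = 4.5; color = 'red'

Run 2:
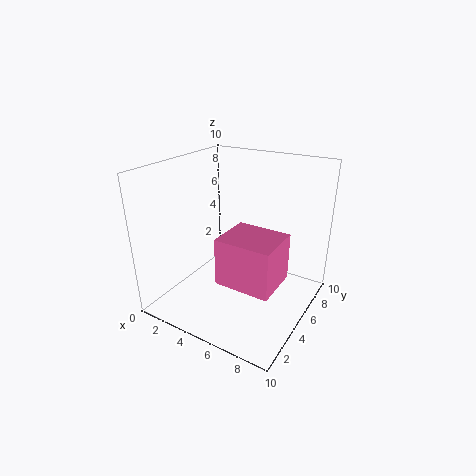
cx = 5.5; cy = 1.5; cz = 3.5; d = 3; h = 3; color = 'hotpink'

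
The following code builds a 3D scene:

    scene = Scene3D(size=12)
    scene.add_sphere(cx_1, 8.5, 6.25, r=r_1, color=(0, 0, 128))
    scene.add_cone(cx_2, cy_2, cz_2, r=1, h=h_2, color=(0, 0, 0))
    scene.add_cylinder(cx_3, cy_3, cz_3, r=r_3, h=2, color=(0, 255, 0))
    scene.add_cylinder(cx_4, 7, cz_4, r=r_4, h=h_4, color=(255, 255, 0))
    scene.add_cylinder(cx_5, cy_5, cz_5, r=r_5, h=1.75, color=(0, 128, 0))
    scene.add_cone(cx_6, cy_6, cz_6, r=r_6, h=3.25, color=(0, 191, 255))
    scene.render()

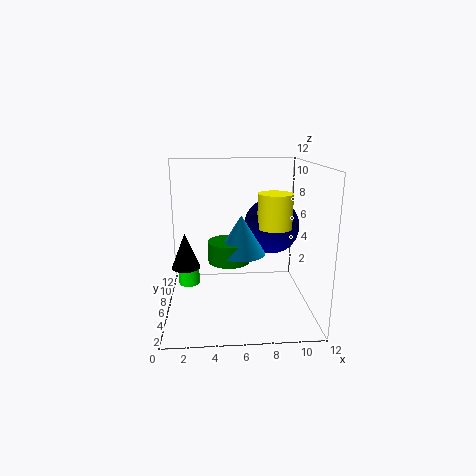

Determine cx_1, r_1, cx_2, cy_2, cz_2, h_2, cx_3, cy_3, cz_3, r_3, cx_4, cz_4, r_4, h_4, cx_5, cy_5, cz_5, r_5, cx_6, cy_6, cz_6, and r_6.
cx_1 = 9.25; r_1 = 2.5; cx_2 = 2; cy_2 = 2; cz_2 = 5.25; h_2 = 2.5; cx_3 = 1.5; cy_3 = 9.75; cz_3 = 0.25; r_3 = 1; cx_4 = 9.25; cz_4 = 6.5; r_4 = 1.5; h_4 = 3; cx_5 = 5.25; cy_5 = 6; cz_5 = 4; r_5 = 1.75; cx_6 = 6.25; cy_6 = 5.75; cz_6 = 4.75; r_6 = 2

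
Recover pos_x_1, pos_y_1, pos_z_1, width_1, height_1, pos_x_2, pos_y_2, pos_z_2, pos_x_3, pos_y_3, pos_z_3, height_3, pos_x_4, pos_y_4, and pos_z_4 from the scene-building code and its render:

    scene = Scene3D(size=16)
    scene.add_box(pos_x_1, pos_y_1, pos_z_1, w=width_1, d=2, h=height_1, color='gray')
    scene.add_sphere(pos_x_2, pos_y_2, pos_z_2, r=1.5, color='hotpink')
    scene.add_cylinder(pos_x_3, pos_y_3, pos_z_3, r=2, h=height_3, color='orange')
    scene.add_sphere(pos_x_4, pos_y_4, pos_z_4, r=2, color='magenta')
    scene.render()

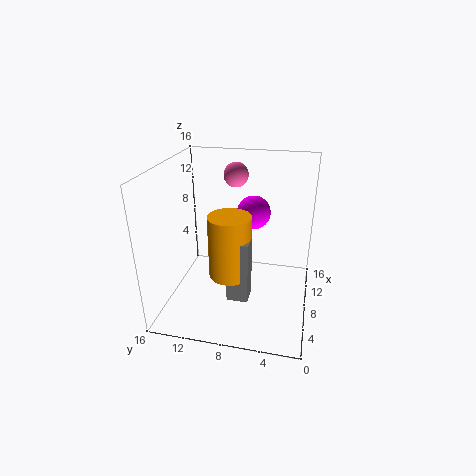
pos_x_1 = 1
pos_y_1 = 5.5
pos_z_1 = 5
width_1 = 2
height_1 = 6
pos_x_2 = 13.5
pos_y_2 = 9.5
pos_z_2 = 13.5
pos_x_3 = 2.5
pos_y_3 = 7.5
pos_z_3 = 7
height_3 = 6
pos_x_4 = 12
pos_y_4 = 7
pos_z_4 = 9.5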